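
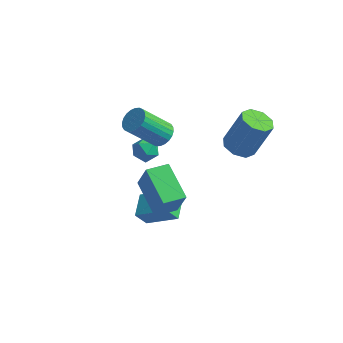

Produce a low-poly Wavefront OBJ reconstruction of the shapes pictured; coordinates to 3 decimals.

v -2.786 3.325 -3.465
v -2.278 3.055 -2.911
v -3.782 3.045 -2.689
v -3.274 2.775 -2.135
v -3.304 3.556 -2.303
v -2.688 3.729 -2.783
v -3.372 2.371 -2.817
v -2.756 2.544 -3.297
v -2.64 2.466 -2.51
v -2.598 3.198 -2.193
v -3.462 2.902 -3.407
v -3.42 3.634 -3.09
v -1.773 2.494 -0.4
v -1.158 2.573 0.057
v -2.232 1.584 1.676
v -2.847 1.506 1.22
v -1.306 2.828 0.114
v -2.38 1.839 1.733
v -1.526 3.032 0.093
v -2.599 2.043 1.712
v -1.783 3.154 -0.003
v -2.856 2.165 1.616
v -2.038 3.176 -0.159
v -3.112 2.187 1.46
v -2.254 3.094 -0.352
v -3.327 2.105 1.267
v -2.396 2.921 -0.552
v -3.47 1.932 1.067
v -2.443 2.683 -0.729
v -3.517 1.694 0.89
v -2.388 2.416 -0.856
v -3.462 1.427 0.763
v -2.24 2.161 -0.913
v -3.314 1.172 0.706
v -2.021 1.957 -0.892
v -3.094 0.968 0.727
v -1.764 1.835 -0.796
v -2.837 0.846 0.823
v -1.508 1.813 -0.64
v -2.582 0.824 0.979
v -1.293 1.895 -0.447
v -2.366 0.906 1.172
v -1.15 2.068 -0.247
v -2.224 1.079 1.372
v -1.103 2.306 -0.07
v -2.177 1.317 1.549
v 2.855 1.692 1.446
v 3.678 1.727 1.135
v 4.407 2.242 3.123
v 3.585 2.208 3.434
v 3.362 2.321 1.097
v 4.092 2.836 3.085
v 2.75 2.547 1.263
v 3.48 3.062 3.251
v 2.199 2.272 1.536
v 2.929 2.787 3.525
v 2.033 1.658 1.757
v 2.762 2.173 3.745
v 2.348 1.064 1.795
v 3.078 1.579 3.783
v 2.96 0.838 1.629
v 3.69 1.353 3.617
v 3.511 1.113 1.355
v 4.241 1.628 3.344
v -0.481 -1.68 -3.375
v -0.914 -2.046 -2.575
v -0.867 -0.437 -3.016
v -1.3 -0.803 -2.216
v 1.16 -1.457 -2.384
v 0.727 -1.823 -1.584
v 0.774 -0.214 -2.025
v 0.341 -0.58 -1.225
v -0.598 -2.319 0.556
v 0.022 -2.596 2.169
v 0.108 -1.341 0.453
v 0.727 -1.618 2.066
v 0.953 -3.522 -0.246
v 1.572 -3.799 1.367
v 1.658 -2.544 -0.349
v 2.278 -2.821 1.264
f 1 12 6
f 1 6 2
f 1 2 8
f 1 8 11
f 1 11 12
f 2 6 10
f 6 12 5
f 12 11 3
f 11 8 7
f 8 2 9
f 4 10 5
f 4 5 3
f 4 3 7
f 4 7 9
f 4 9 10
f 5 10 6
f 3 5 12
f 7 3 11
f 9 7 8
f 10 9 2
f 14 13 17
f 14 17 15
f 15 17 18
f 15 18 16
f 17 13 19
f 17 19 18
f 18 19 20
f 18 20 16
f 19 13 21
f 19 21 20
f 20 21 22
f 20 22 16
f 21 13 23
f 21 23 22
f 22 23 24
f 22 24 16
f 23 13 25
f 23 25 24
f 24 25 26
f 24 26 16
f 25 13 27
f 25 27 26
f 26 27 28
f 26 28 16
f 27 13 29
f 27 29 28
f 28 29 30
f 28 30 16
f 29 13 31
f 29 31 30
f 30 31 32
f 30 32 16
f 31 13 33
f 31 33 32
f 32 33 34
f 32 34 16
f 33 13 35
f 33 35 34
f 34 35 36
f 34 36 16
f 35 13 37
f 35 37 36
f 36 37 38
f 36 38 16
f 37 13 39
f 37 39 38
f 38 39 40
f 38 40 16
f 39 13 41
f 39 41 40
f 40 41 42
f 40 42 16
f 41 13 43
f 41 43 42
f 42 43 44
f 42 44 16
f 43 13 45
f 43 45 44
f 44 45 46
f 44 46 16
f 45 13 14
f 45 14 46
f 46 14 15
f 46 15 16
f 48 47 51
f 48 51 49
f 49 51 52
f 49 52 50
f 51 47 53
f 51 53 52
f 52 53 54
f 52 54 50
f 53 47 55
f 53 55 54
f 54 55 56
f 54 56 50
f 55 47 57
f 55 57 56
f 56 57 58
f 56 58 50
f 57 47 59
f 57 59 58
f 58 59 60
f 58 60 50
f 59 47 61
f 59 61 60
f 60 61 62
f 60 62 50
f 61 47 63
f 61 63 62
f 62 63 64
f 62 64 50
f 63 47 48
f 63 48 64
f 64 48 49
f 64 49 50
f 66 68 65
f 69 66 65
f 65 68 67
f 67 69 65
f 66 72 68
f 70 66 69
f 70 72 66
f 68 72 67
f 71 69 67
f 67 72 71
f 71 70 69
f 72 70 71
f 74 76 73
f 77 74 73
f 73 76 75
f 75 77 73
f 74 80 76
f 78 74 77
f 78 80 74
f 76 80 75
f 79 77 75
f 75 80 79
f 79 78 77
f 80 78 79



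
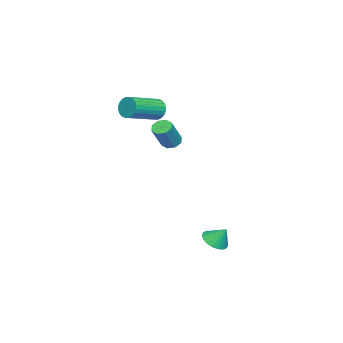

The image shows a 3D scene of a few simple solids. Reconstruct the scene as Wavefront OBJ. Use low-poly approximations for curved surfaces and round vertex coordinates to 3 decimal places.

v -1.388 -1.011 1.235
v -1.11 -1.468 0.984
v -0.134 -1.625 2.355
v -0.412 -1.169 2.605
v -0.913 -1.072 0.89
v 0.063 -1.23 2.26
v -0.994 -0.641 0.997
v -0.019 -0.799 2.368
v -1.306 -0.427 1.244
v -0.33 -0.584 2.614
v -1.666 -0.555 1.485
v -0.69 -0.712 2.856
v -1.863 -0.95 1.58
v -0.887 -1.108 2.95
v -1.781 -1.381 1.472
v -0.806 -1.539 2.843
v -1.47 -1.596 1.226
v -0.494 -1.753 2.596
v 3.148 3.185 -3.414
v 3.904 3.052 -3.358
v 3.192 3.815 -2.526
v 3.896 3.314 -3.543
v 3.758 3.552 -3.706
v 3.515 3.728 -3.818
v 3.208 3.809 -3.86
v 2.891 3.782 -3.826
v 2.618 3.652 -3.72
v 2.437 3.442 -3.561
v 2.379 3.186 -3.377
v 2.453 2.931 -3.199
v 2.648 2.719 -3.058
v 2.929 2.588 -2.979
v 3.248 2.56 -2.975
v 3.55 2.64 -3.047
v 3.782 2.814 -3.182
v -1.309 -1.814 3.478
v -0.996 -1.615 2.873
v 0.763 -2.547 3.476
v 0.449 -2.746 4.082
v -0.938 -1.4 3.037
v 0.82 -2.331 3.641
v -0.937 -1.247 3.268
v 0.822 -2.179 3.872
v -0.992 -1.181 3.532
v 0.767 -2.113 4.135
v -1.096 -1.211 3.787
v 0.663 -2.143 4.39
v -1.232 -1.333 3.995
v 0.527 -2.265 4.598
v -1.38 -1.529 4.124
v 0.379 -2.46 4.728
v -1.517 -1.767 4.156
v 0.242 -2.699 4.759
v -1.623 -2.013 4.084
v 0.136 -2.945 4.687
v -1.68 -2.229 3.919
v 0.078 -3.16 4.523
v -1.682 -2.381 3.688
v 0.077 -3.313 4.292
v -1.627 -2.447 3.425
v 0.132 -3.379 4.028
v -1.523 -2.417 3.17
v 0.236 -3.349 3.773
v -1.387 -2.295 2.962
v 0.372 -3.227 3.565
v -1.239 -2.1 2.832
v 0.52 -3.031 3.436
v -1.102 -1.861 2.801
v 0.657 -2.793 3.404
f 2 1 5
f 2 5 3
f 3 5 6
f 3 6 4
f 5 1 7
f 5 7 6
f 6 7 8
f 6 8 4
f 7 1 9
f 7 9 8
f 8 9 10
f 8 10 4
f 9 1 11
f 9 11 10
f 10 11 12
f 10 12 4
f 11 1 13
f 11 13 12
f 12 13 14
f 12 14 4
f 13 1 15
f 13 15 14
f 14 15 16
f 14 16 4
f 15 1 17
f 15 17 16
f 16 17 18
f 16 18 4
f 17 1 2
f 17 2 18
f 18 2 3
f 18 3 4
f 20 19 22
f 20 22 21
f 22 19 23
f 22 23 21
f 23 19 24
f 23 24 21
f 24 19 25
f 24 25 21
f 25 19 26
f 25 26 21
f 26 19 27
f 26 27 21
f 27 19 28
f 27 28 21
f 28 19 29
f 28 29 21
f 29 19 30
f 29 30 21
f 30 19 31
f 30 31 21
f 31 19 32
f 31 32 21
f 32 19 33
f 32 33 21
f 33 19 34
f 33 34 21
f 34 19 35
f 34 35 21
f 35 19 20
f 35 20 21
f 37 36 40
f 37 40 38
f 38 40 41
f 38 41 39
f 40 36 42
f 40 42 41
f 41 42 43
f 41 43 39
f 42 36 44
f 42 44 43
f 43 44 45
f 43 45 39
f 44 36 46
f 44 46 45
f 45 46 47
f 45 47 39
f 46 36 48
f 46 48 47
f 47 48 49
f 47 49 39
f 48 36 50
f 48 50 49
f 49 50 51
f 49 51 39
f 50 36 52
f 50 52 51
f 51 52 53
f 51 53 39
f 52 36 54
f 52 54 53
f 53 54 55
f 53 55 39
f 54 36 56
f 54 56 55
f 55 56 57
f 55 57 39
f 56 36 58
f 56 58 57
f 57 58 59
f 57 59 39
f 58 36 60
f 58 60 59
f 59 60 61
f 59 61 39
f 60 36 62
f 60 62 61
f 61 62 63
f 61 63 39
f 62 36 64
f 62 64 63
f 63 64 65
f 63 65 39
f 64 36 66
f 64 66 65
f 65 66 67
f 65 67 39
f 66 36 68
f 66 68 67
f 67 68 69
f 67 69 39
f 68 36 37
f 68 37 69
f 69 37 38
f 69 38 39



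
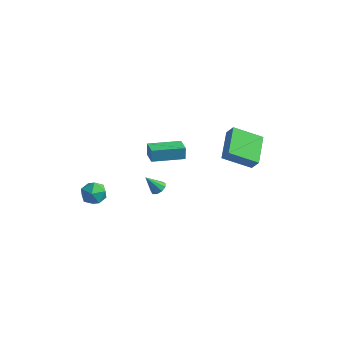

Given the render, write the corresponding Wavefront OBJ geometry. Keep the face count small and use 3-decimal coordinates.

v -3.592 -3.172 -2.62
v -3.192 -2.957 -1.887
v -3.428 -4.523 -2.313
v -3.028 -4.308 -1.58
v -3.872 -4.156 -1.671
v -3.973 -3.321 -1.861
v -2.647 -4.159 -2.339
v -2.748 -3.324 -2.529
v -2.608 -3.567 -1.714
v -3.365 -3.565 -1.301
v -3.255 -3.915 -2.899
v -4.012 -3.913 -2.486
v 1.08 -3.778 0.602
v 1.49 -4.032 0.735
v 0.52 -4.182 1.558
v 1.497 -3.719 0.871
v 1.309 -3.433 0.882
v 1.014 -3.309 0.761
v 0.75 -3.404 0.566
v 0.641 -3.675 0.388
v 0.737 -3.993 0.309
v 0.994 -4.211 0.368
v 1.291 -4.227 0.536
v -2.371 0.246 -1.112
v -2.461 0.418 -0.316
v -1.001 1.682 -1.267
v -1.091 1.853 -0.471
v -1.589 -0.473 -0.869
v -1.679 -0.302 -0.073
v -0.219 0.962 -1.024
v -0.309 1.134 -0.228
v 4.833 -0.216 1.52
v 3.449 -1.129 2.385
v 4.073 1.509 2.124
v 2.689 0.596 2.99
v 5.291 -0.256 2.21
v 3.907 -1.169 3.076
v 4.531 1.469 2.815
v 3.147 0.556 3.68
f 1 12 6
f 1 6 2
f 1 2 8
f 1 8 11
f 1 11 12
f 2 6 10
f 6 12 5
f 12 11 3
f 11 8 7
f 8 2 9
f 4 10 5
f 4 5 3
f 4 3 7
f 4 7 9
f 4 9 10
f 5 10 6
f 3 5 12
f 7 3 11
f 9 7 8
f 10 9 2
f 14 13 16
f 14 16 15
f 16 13 17
f 16 17 15
f 17 13 18
f 17 18 15
f 18 13 19
f 18 19 15
f 19 13 20
f 19 20 15
f 20 13 21
f 20 21 15
f 21 13 22
f 21 22 15
f 22 13 23
f 22 23 15
f 23 13 14
f 23 14 15
f 25 27 24
f 28 25 24
f 24 27 26
f 26 28 24
f 25 31 27
f 29 25 28
f 29 31 25
f 27 31 26
f 30 28 26
f 26 31 30
f 30 29 28
f 31 29 30
f 33 35 32
f 36 33 32
f 32 35 34
f 34 36 32
f 33 39 35
f 37 33 36
f 37 39 33
f 35 39 34
f 38 36 34
f 34 39 38
f 38 37 36
f 39 37 38



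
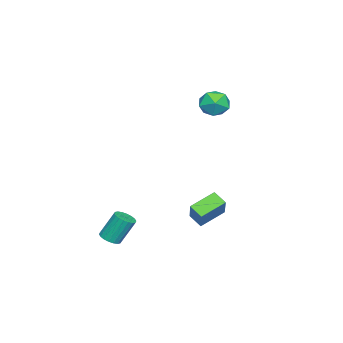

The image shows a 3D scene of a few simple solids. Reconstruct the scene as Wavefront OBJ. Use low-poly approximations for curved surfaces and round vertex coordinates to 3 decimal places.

v 3.765 -0.38 -4.213
v 4.27 0.024 -4.282
v 3.9 0.743 -2.775
v 3.395 0.34 -2.707
v 4.053 0.171 -4.405
v 3.683 0.89 -2.899
v 3.779 0.208 -4.49
v 3.409 0.927 -2.984
v 3.502 0.129 -4.521
v 3.132 0.848 -3.014
v 3.278 -0.05 -4.49
v 2.907 0.669 -2.983
v 3.15 -0.295 -4.405
v 2.779 0.424 -2.898
v 3.143 -0.557 -4.281
v 2.773 0.162 -2.775
v 3.26 -0.783 -4.145
v 2.89 -0.064 -2.638
v 3.477 -0.93 -4.021
v 3.107 -0.211 -2.515
v 3.751 -0.967 -3.936
v 3.381 -0.248 -2.43
v 4.028 -0.888 -3.906
v 3.658 -0.169 -2.399
v 4.253 -0.709 -3.937
v 3.882 0.01 -2.43
v 4.381 -0.464 -4.022
v 4.01 0.255 -2.515
v 4.387 -0.202 -4.145
v 4.017 0.517 -2.639
v -0.252 3.158 -4.553
v -0.536 2.407 -4.046
v -1.448 4.078 -3.861
v -1.732 3.326 -3.354
v 0.892 3.634 -3.206
v 0.608 2.882 -2.699
v -0.304 4.553 -2.514
v -0.588 3.802 -2.007
v -3.56 3.509 3.064
v -3.034 2.77 2.595
v -4.446 2.37 3.865
v -3.92 1.631 3.396
v -3.462 2.221 4.091
v -2.915 2.925 3.596
v -4.565 2.215 2.864
v -4.018 2.919 2.369
v -3.656 1.971 2.472
v -2.974 1.975 3.231
v -4.506 3.165 3.229
v -3.824 3.169 3.988
f 2 1 5
f 2 5 3
f 3 5 6
f 3 6 4
f 5 1 7
f 5 7 6
f 6 7 8
f 6 8 4
f 7 1 9
f 7 9 8
f 8 9 10
f 8 10 4
f 9 1 11
f 9 11 10
f 10 11 12
f 10 12 4
f 11 1 13
f 11 13 12
f 12 13 14
f 12 14 4
f 13 1 15
f 13 15 14
f 14 15 16
f 14 16 4
f 15 1 17
f 15 17 16
f 16 17 18
f 16 18 4
f 17 1 19
f 17 19 18
f 18 19 20
f 18 20 4
f 19 1 21
f 19 21 20
f 20 21 22
f 20 22 4
f 21 1 23
f 21 23 22
f 22 23 24
f 22 24 4
f 23 1 25
f 23 25 24
f 24 25 26
f 24 26 4
f 25 1 27
f 25 27 26
f 26 27 28
f 26 28 4
f 27 1 29
f 27 29 28
f 28 29 30
f 28 30 4
f 29 1 2
f 29 2 30
f 30 2 3
f 30 3 4
f 32 34 31
f 35 32 31
f 31 34 33
f 33 35 31
f 32 38 34
f 36 32 35
f 36 38 32
f 34 38 33
f 37 35 33
f 33 38 37
f 37 36 35
f 38 36 37
f 39 50 44
f 39 44 40
f 39 40 46
f 39 46 49
f 39 49 50
f 40 44 48
f 44 50 43
f 50 49 41
f 49 46 45
f 46 40 47
f 42 48 43
f 42 43 41
f 42 41 45
f 42 45 47
f 42 47 48
f 43 48 44
f 41 43 50
f 45 41 49
f 47 45 46
f 48 47 40



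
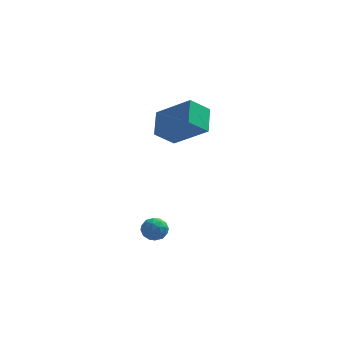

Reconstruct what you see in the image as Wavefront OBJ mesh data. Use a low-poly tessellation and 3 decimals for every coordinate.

v -2.265 -1.294 -2.833
v -1.979 -0.818 -2.534
v -1.361 -1.742 -2.986
v -1.075 -1.266 -2.687
v -1.439 -1.668 -2.365
v -1.998 -1.391 -2.27
v -1.342 -1.169 -3.25
v -1.901 -0.892 -3.155
v -1.408 -0.741 -2.792
v -1.468 -1.049 -2.244
v -1.872 -1.511 -3.276
v -1.932 -1.819 -2.728
v -2.201 -1.016 -2.67
v -1.139 -1.544 -2.85
v -1.353 -1.78 -2.661
v -1.184 -1.5 -2.485
v -2.213 -1.353 -2.515
v -2.044 -1.073 -2.339
v -1.727 -1.573 -2.24
v -1.296 -1.487 -3.181
v -1.127 -1.207 -3.005
v -2.156 -1.06 -3.035
v -1.987 -0.78 -2.859
v -1.613 -0.987 -3.28
v -1.697 -0.692 -2.645
v -1.166 -0.955 -2.736
v -1.323 -0.898 -3.067
v -1.652 -0.735 -3.011
v -1.732 -0.873 -2.324
v -1.201 -1.136 -2.414
v -1.415 -1.372 -2.225
v -1.744 -1.209 -2.169
v -1.397 -0.828 -2.476
v -2.139 -1.424 -3.106
v -1.608 -1.687 -3.196
v -1.596 -1.351 -3.351
v -1.925 -1.188 -3.295
v -2.174 -1.605 -2.784
v -1.643 -1.868 -2.875
v -1.688 -1.825 -2.509
v -2.017 -1.662 -2.453
v -1.943 -1.732 -3.044
v -0.379 0.092 3.038
v -0.427 1.273 3.751
v -1.905 0.731 1.878
v -1.953 1.911 2.591
v 0.413 0.589 2.269
v 0.365 1.769 2.982
v -1.113 1.227 1.109
v -1.161 2.408 1.822
f 1 38 17
f 38 12 41
f 17 41 6
f 38 41 17
f 1 17 13
f 17 6 18
f 13 18 2
f 17 18 13
f 1 13 22
f 13 2 23
f 22 23 8
f 13 23 22
f 1 22 34
f 22 8 37
f 34 37 11
f 22 37 34
f 1 34 38
f 34 11 42
f 38 42 12
f 34 42 38
f 2 18 29
f 18 6 32
f 29 32 10
f 18 32 29
f 6 41 19
f 41 12 40
f 19 40 5
f 41 40 19
f 12 42 39
f 42 11 35
f 39 35 3
f 42 35 39
f 11 37 36
f 37 8 24
f 36 24 7
f 37 24 36
f 8 23 28
f 23 2 25
f 28 25 9
f 23 25 28
f 4 30 16
f 30 10 31
f 16 31 5
f 30 31 16
f 4 16 14
f 16 5 15
f 14 15 3
f 16 15 14
f 4 14 21
f 14 3 20
f 21 20 7
f 14 20 21
f 4 21 26
f 21 7 27
f 26 27 9
f 21 27 26
f 4 26 30
f 26 9 33
f 30 33 10
f 26 33 30
f 5 31 19
f 31 10 32
f 19 32 6
f 31 32 19
f 3 15 39
f 15 5 40
f 39 40 12
f 15 40 39
f 7 20 36
f 20 3 35
f 36 35 11
f 20 35 36
f 9 27 28
f 27 7 24
f 28 24 8
f 27 24 28
f 10 33 29
f 33 9 25
f 29 25 2
f 33 25 29
f 44 46 43
f 47 44 43
f 43 46 45
f 45 47 43
f 44 50 46
f 48 44 47
f 48 50 44
f 46 50 45
f 49 47 45
f 45 50 49
f 49 48 47
f 50 48 49



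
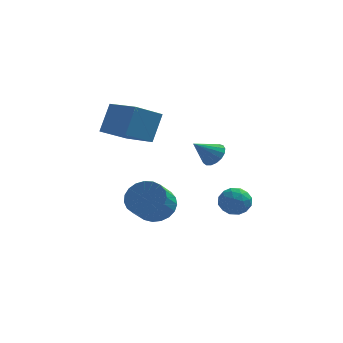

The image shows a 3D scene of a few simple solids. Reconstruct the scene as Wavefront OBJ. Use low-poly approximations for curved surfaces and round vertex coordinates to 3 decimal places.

v -1.93 0.652 -1.847
v -1.231 -0.018 -2.326
v -1.63 -1.161 -1.311
v -2.33 -0.492 -0.833
v -0.975 0.174 -2.01
v -1.375 -0.969 -0.995
v -0.885 0.448 -1.666
v -1.285 -0.695 -0.651
v -0.976 0.757 -1.353
v -1.375 -0.386 -0.338
v -1.232 1.048 -1.126
v -1.631 -0.095 -0.111
v -1.608 1.271 -1.023
v -2.007 0.128 -0.008
v -2.04 1.386 -1.063
v -2.44 0.243 -0.048
v -2.454 1.374 -1.239
v -2.853 0.231 -0.224
v -2.776 1.238 -1.52
v -3.175 0.095 -0.505
v -2.953 1 -1.857
v -3.352 -0.143 -0.842
v -2.952 0.702 -2.193
v -3.352 -0.442 -1.178
v -2.775 0.395 -2.469
v -3.175 -0.749 -1.454
v -2.452 0.132 -2.638
v -2.851 -1.011 -1.623
v -2.039 -0.04 -2.67
v -2.438 -1.184 -1.655
v -1.607 -0.093 -2.559
v -2.006 -1.237 -1.544
v 0.698 3.149 0.549
v 1.262 3.043 1.046
v -0.278 2.571 1.531
v 1.141 3.377 1.122
v 0.918 3.659 1.067
v 0.644 3.824 0.893
v 0.383 3.835 0.64
v 0.194 3.688 0.366
v 0.12 3.418 0.134
v 0.179 3.086 -0.003
v 0.356 2.769 -0.014
v 0.612 2.538 0.104
v 0.887 2.448 0.324
v 1.119 2.518 0.596
v 1.254 2.733 0.856
v -4.635 0.715 3.011
v -4.232 1.556 4.515
v -3.448 1.589 2.204
v -3.046 2.43 3.709
v -3.214 -0.79 3.471
v -2.812 0.051 4.976
v -2.028 0.084 2.665
v -1.625 0.925 4.169
v 1.717 -2.711 0.207
v 2.303 -2.62 0.803
v 1.897 -4.06 0.237
v 2.483 -3.969 0.833
v 1.676 -3.81 1.009
v 1.565 -2.977 0.991
v 2.635 -3.703 0.049
v 2.524 -2.87 0.031
v 2.871 -3.233 0.706
v 2.278 -3.299 1.299
v 1.922 -3.381 -0.259
v 1.329 -3.447 0.334
v 1.994 -2.547 0.503
v 2.206 -4.133 0.537
v 1.732 -4.04 0.641
v 2.076 -3.986 0.991
v 1.56 -2.757 0.613
v 1.904 -2.703 0.963
v 1.536 -3.403 1.084
v 2.296 -3.977 0.077
v 2.64 -3.923 0.427
v 2.124 -2.694 0.049
v 2.468 -2.64 0.399
v 2.664 -3.277 -0.044
v 2.672 -2.854 0.796
v 2.778 -3.646 0.813
v 2.868 -3.49 0.353
v 2.802 -3 0.342
v 2.324 -2.893 1.144
v 2.43 -3.685 1.162
v 1.955 -3.592 1.265
v 1.89 -3.102 1.254
v 2.657 -3.253 1.087
v 1.77 -2.995 -0.122
v 1.876 -3.787 -0.104
v 2.31 -3.578 -0.214
v 2.245 -3.088 -0.225
v 1.422 -3.034 0.227
v 1.528 -3.826 0.244
v 1.398 -3.68 0.698
v 1.332 -3.19 0.687
v 1.543 -3.427 -0.047
f 2 1 5
f 2 5 3
f 3 5 6
f 3 6 4
f 5 1 7
f 5 7 6
f 6 7 8
f 6 8 4
f 7 1 9
f 7 9 8
f 8 9 10
f 8 10 4
f 9 1 11
f 9 11 10
f 10 11 12
f 10 12 4
f 11 1 13
f 11 13 12
f 12 13 14
f 12 14 4
f 13 1 15
f 13 15 14
f 14 15 16
f 14 16 4
f 15 1 17
f 15 17 16
f 16 17 18
f 16 18 4
f 17 1 19
f 17 19 18
f 18 19 20
f 18 20 4
f 19 1 21
f 19 21 20
f 20 21 22
f 20 22 4
f 21 1 23
f 21 23 22
f 22 23 24
f 22 24 4
f 23 1 25
f 23 25 24
f 24 25 26
f 24 26 4
f 25 1 27
f 25 27 26
f 26 27 28
f 26 28 4
f 27 1 29
f 27 29 28
f 28 29 30
f 28 30 4
f 29 1 31
f 29 31 30
f 30 31 32
f 30 32 4
f 31 1 2
f 31 2 32
f 32 2 3
f 32 3 4
f 34 33 36
f 34 36 35
f 36 33 37
f 36 37 35
f 37 33 38
f 37 38 35
f 38 33 39
f 38 39 35
f 39 33 40
f 39 40 35
f 40 33 41
f 40 41 35
f 41 33 42
f 41 42 35
f 42 33 43
f 42 43 35
f 43 33 44
f 43 44 35
f 44 33 45
f 44 45 35
f 45 33 46
f 45 46 35
f 46 33 47
f 46 47 35
f 47 33 34
f 47 34 35
f 49 51 48
f 52 49 48
f 48 51 50
f 50 52 48
f 49 55 51
f 53 49 52
f 53 55 49
f 51 55 50
f 54 52 50
f 50 55 54
f 54 53 52
f 55 53 54
f 56 93 72
f 93 67 96
f 72 96 61
f 93 96 72
f 56 72 68
f 72 61 73
f 68 73 57
f 72 73 68
f 56 68 77
f 68 57 78
f 77 78 63
f 68 78 77
f 56 77 89
f 77 63 92
f 89 92 66
f 77 92 89
f 56 89 93
f 89 66 97
f 93 97 67
f 89 97 93
f 57 73 84
f 73 61 87
f 84 87 65
f 73 87 84
f 61 96 74
f 96 67 95
f 74 95 60
f 96 95 74
f 67 97 94
f 97 66 90
f 94 90 58
f 97 90 94
f 66 92 91
f 92 63 79
f 91 79 62
f 92 79 91
f 63 78 83
f 78 57 80
f 83 80 64
f 78 80 83
f 59 85 71
f 85 65 86
f 71 86 60
f 85 86 71
f 59 71 69
f 71 60 70
f 69 70 58
f 71 70 69
f 59 69 76
f 69 58 75
f 76 75 62
f 69 75 76
f 59 76 81
f 76 62 82
f 81 82 64
f 76 82 81
f 59 81 85
f 81 64 88
f 85 88 65
f 81 88 85
f 60 86 74
f 86 65 87
f 74 87 61
f 86 87 74
f 58 70 94
f 70 60 95
f 94 95 67
f 70 95 94
f 62 75 91
f 75 58 90
f 91 90 66
f 75 90 91
f 64 82 83
f 82 62 79
f 83 79 63
f 82 79 83
f 65 88 84
f 88 64 80
f 84 80 57
f 88 80 84



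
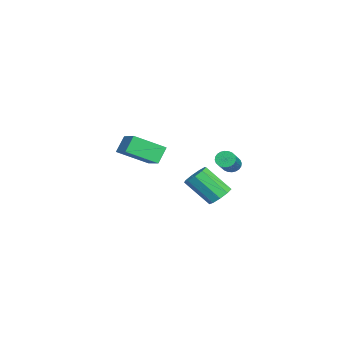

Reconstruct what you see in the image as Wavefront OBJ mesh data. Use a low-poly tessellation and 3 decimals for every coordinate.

v -0.689 2.897 -2.074
v 0.016 2.542 -2.256
v -0.307 1.148 -0.788
v -1.011 1.503 -0.606
v 0.095 2.931 -1.87
v -0.228 1.537 -0.402
v -0.194 3.304 -1.579
v -0.516 1.91 -0.111
v -0.713 3.487 -1.52
v -1.036 2.093 -0.051
v -1.221 3.394 -1.72
v -1.544 2 -0.252
v -1.48 3.068 -2.086
v -1.803 1.674 -0.618
v -1.369 2.662 -2.446
v -1.692 1.269 -0.978
v -0.939 2.366 -2.633
v -1.262 0.973 -1.164
v -0.392 2.319 -2.558
v -0.715 0.925 -1.089
v 2.498 3.584 1.759
v 2.775 3.431 1.309
v 4.238 3.183 2.291
v 3.962 3.336 2.741
v 2.81 3.643 1.309
v 4.273 3.394 2.292
v 2.798 3.846 1.379
v 4.261 3.597 2.361
v 2.74 4.009 1.506
v 4.204 3.76 2.488
v 2.646 4.107 1.671
v 4.109 3.858 2.654
v 2.529 4.126 1.85
v 3.992 3.877 2.833
v 2.407 4.062 2.015
v 3.87 3.814 2.998
v 2.299 3.926 2.141
v 3.763 3.677 3.124
v 2.222 3.737 2.209
v 3.685 3.489 3.191
v 2.187 3.526 2.208
v 3.65 3.277 3.191
v 2.199 3.323 2.139
v 3.662 3.074 3.121
v 2.256 3.16 2.012
v 3.72 2.911 2.994
v 2.351 3.062 1.846
v 3.814 2.813 2.829
v 2.468 3.043 1.667
v 3.931 2.794 2.65
v 2.59 3.106 1.502
v 4.053 2.858 2.485
v 2.697 3.243 1.376
v 4.161 2.994 2.359
v -4.753 -0.899 -0.201
v -4.348 -2.681 0.813
v -3.352 -0.23 0.415
v -2.947 -2.012 1.428
v -4.133 -1.308 -1.168
v -3.728 -3.09 -0.155
v -2.732 -0.639 -0.553
v -2.327 -2.421 0.461
f 2 1 5
f 2 5 3
f 3 5 6
f 3 6 4
f 5 1 7
f 5 7 6
f 6 7 8
f 6 8 4
f 7 1 9
f 7 9 8
f 8 9 10
f 8 10 4
f 9 1 11
f 9 11 10
f 10 11 12
f 10 12 4
f 11 1 13
f 11 13 12
f 12 13 14
f 12 14 4
f 13 1 15
f 13 15 14
f 14 15 16
f 14 16 4
f 15 1 17
f 15 17 16
f 16 17 18
f 16 18 4
f 17 1 19
f 17 19 18
f 18 19 20
f 18 20 4
f 19 1 2
f 19 2 20
f 20 2 3
f 20 3 4
f 22 21 25
f 22 25 23
f 23 25 26
f 23 26 24
f 25 21 27
f 25 27 26
f 26 27 28
f 26 28 24
f 27 21 29
f 27 29 28
f 28 29 30
f 28 30 24
f 29 21 31
f 29 31 30
f 30 31 32
f 30 32 24
f 31 21 33
f 31 33 32
f 32 33 34
f 32 34 24
f 33 21 35
f 33 35 34
f 34 35 36
f 34 36 24
f 35 21 37
f 35 37 36
f 36 37 38
f 36 38 24
f 37 21 39
f 37 39 38
f 38 39 40
f 38 40 24
f 39 21 41
f 39 41 40
f 40 41 42
f 40 42 24
f 41 21 43
f 41 43 42
f 42 43 44
f 42 44 24
f 43 21 45
f 43 45 44
f 44 45 46
f 44 46 24
f 45 21 47
f 45 47 46
f 46 47 48
f 46 48 24
f 47 21 49
f 47 49 48
f 48 49 50
f 48 50 24
f 49 21 51
f 49 51 50
f 50 51 52
f 50 52 24
f 51 21 53
f 51 53 52
f 52 53 54
f 52 54 24
f 53 21 22
f 53 22 54
f 54 22 23
f 54 23 24
f 56 58 55
f 59 56 55
f 55 58 57
f 57 59 55
f 56 62 58
f 60 56 59
f 60 62 56
f 58 62 57
f 61 59 57
f 57 62 61
f 61 60 59
f 62 60 61



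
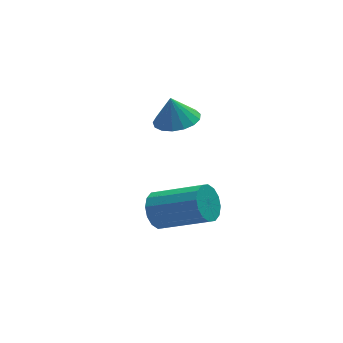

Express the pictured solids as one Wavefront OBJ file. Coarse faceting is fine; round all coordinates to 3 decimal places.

v -0.868 0.489 -1.516
v -0.068 0.773 -1.47
v -1.012 0.731 -0.484
v -0.282 1.102 -1.577
v -0.63 1.291 -1.67
v -1.033 1.296 -1.728
v -1.398 1.116 -1.737
v -1.641 0.793 -1.696
v -1.707 0.4 -1.613
v -1.581 0.027 -1.508
v -1.292 -0.239 -1.405
v -0.905 -0.339 -1.328
v -0.51 -0.249 -1.293
v -0.196 0.01 -1.31
v -0.037 0.379 -1.374
v -2.695 -2.667 -3.112
v -2.199 -2.496 -3.634
v -0.81 -3.583 -2.671
v -1.305 -3.753 -2.148
v -2.165 -2.22 -3.372
v -0.776 -3.306 -2.408
v -2.273 -2.063 -3.039
v -0.884 -3.15 -2.075
v -2.494 -2.068 -2.726
v -1.104 -3.154 -1.763
v -2.769 -2.233 -2.517
v -1.379 -3.32 -1.553
v -3.024 -2.515 -2.467
v -1.634 -3.601 -1.503
v -3.19 -2.837 -2.589
v -1.801 -3.924 -1.626
v -3.224 -3.114 -2.852
v -1.835 -4.2 -1.888
v -3.116 -3.27 -3.185
v -1.727 -4.357 -2.221
v -2.896 -3.266 -3.497
v -1.506 -4.352 -2.534
v -2.621 -3.1 -3.707
v -1.231 -4.187 -2.743
v -2.366 -2.819 -3.757
v -0.976 -3.905 -2.793
f 2 1 4
f 2 4 3
f 4 1 5
f 4 5 3
f 5 1 6
f 5 6 3
f 6 1 7
f 6 7 3
f 7 1 8
f 7 8 3
f 8 1 9
f 8 9 3
f 9 1 10
f 9 10 3
f 10 1 11
f 10 11 3
f 11 1 12
f 11 12 3
f 12 1 13
f 12 13 3
f 13 1 14
f 13 14 3
f 14 1 15
f 14 15 3
f 15 1 2
f 15 2 3
f 17 16 20
f 17 20 18
f 18 20 21
f 18 21 19
f 20 16 22
f 20 22 21
f 21 22 23
f 21 23 19
f 22 16 24
f 22 24 23
f 23 24 25
f 23 25 19
f 24 16 26
f 24 26 25
f 25 26 27
f 25 27 19
f 26 16 28
f 26 28 27
f 27 28 29
f 27 29 19
f 28 16 30
f 28 30 29
f 29 30 31
f 29 31 19
f 30 16 32
f 30 32 31
f 31 32 33
f 31 33 19
f 32 16 34
f 32 34 33
f 33 34 35
f 33 35 19
f 34 16 36
f 34 36 35
f 35 36 37
f 35 37 19
f 36 16 38
f 36 38 37
f 37 38 39
f 37 39 19
f 38 16 40
f 38 40 39
f 39 40 41
f 39 41 19
f 40 16 17
f 40 17 41
f 41 17 18
f 41 18 19



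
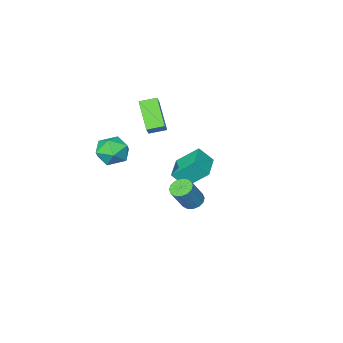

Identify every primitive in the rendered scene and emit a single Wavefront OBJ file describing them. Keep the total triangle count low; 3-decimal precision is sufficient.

v -3.467 -3.285 -3.524
v -4.325 -2.289 -2.324
v -2.265 -2.065 -3.678
v -3.123 -1.068 -2.478
v -2.817 -3.812 -2.622
v -3.675 -2.815 -1.422
v -1.615 -2.591 -2.776
v -2.473 -1.595 -1.576
v 1.499 3.85 -0.237
v 2.001 4.075 -0.584
v 2.883 4.254 0.811
v 2.381 4.03 1.157
v 1.821 4.348 -0.505
v 2.703 4.527 0.89
v 1.554 4.488 -0.354
v 2.436 4.667 1.041
v 1.273 4.456 -0.172
v 2.155 4.635 1.223
v 1.052 4.263 -0.008
v 1.934 4.442 1.387
v 0.951 3.959 0.095
v 1.833 4.138 1.49
v 0.997 3.626 0.109
v 1.879 3.805 1.504
v 1.177 3.353 0.03
v 2.059 3.532 1.425
v 1.444 3.213 -0.121
v 2.326 3.392 1.274
v 1.725 3.245 -0.303
v 2.607 3.424 1.092
v 1.946 3.438 -0.467
v 2.828 3.617 0.928
v 2.047 3.742 -0.57
v 2.929 3.921 0.825
v 4.259 -0.004 1.448
v 4.644 -0.459 2.314
v 2.676 -0.321 1.986
v 3.061 -0.776 2.852
v 3.156 0.262 2.717
v 4.135 0.458 2.384
v 3.185 -1.238 1.916
v 4.164 -1.042 1.583
v 3.981 -1.222 2.603
v 3.963 -0.294 3.098
v 3.357 -0.486 1.202
v 3.339 0.442 1.697
v 0.4 -1.819 1.672
v -0.149 -3.365 2.982
v -0.461 -1.308 1.914
v -1.01 -2.854 3.224
v 0.79 -1.446 2.276
v 0.241 -2.992 3.586
v -0.071 -0.935 2.518
v -0.62 -2.481 3.828
f 2 4 1
f 5 2 1
f 1 4 3
f 3 5 1
f 2 8 4
f 6 2 5
f 6 8 2
f 4 8 3
f 7 5 3
f 3 8 7
f 7 6 5
f 8 6 7
f 10 9 13
f 10 13 11
f 11 13 14
f 11 14 12
f 13 9 15
f 13 15 14
f 14 15 16
f 14 16 12
f 15 9 17
f 15 17 16
f 16 17 18
f 16 18 12
f 17 9 19
f 17 19 18
f 18 19 20
f 18 20 12
f 19 9 21
f 19 21 20
f 20 21 22
f 20 22 12
f 21 9 23
f 21 23 22
f 22 23 24
f 22 24 12
f 23 9 25
f 23 25 24
f 24 25 26
f 24 26 12
f 25 9 27
f 25 27 26
f 26 27 28
f 26 28 12
f 27 9 29
f 27 29 28
f 28 29 30
f 28 30 12
f 29 9 31
f 29 31 30
f 30 31 32
f 30 32 12
f 31 9 33
f 31 33 32
f 32 33 34
f 32 34 12
f 33 9 10
f 33 10 34
f 34 10 11
f 34 11 12
f 35 46 40
f 35 40 36
f 35 36 42
f 35 42 45
f 35 45 46
f 36 40 44
f 40 46 39
f 46 45 37
f 45 42 41
f 42 36 43
f 38 44 39
f 38 39 37
f 38 37 41
f 38 41 43
f 38 43 44
f 39 44 40
f 37 39 46
f 41 37 45
f 43 41 42
f 44 43 36
f 48 50 47
f 51 48 47
f 47 50 49
f 49 51 47
f 48 54 50
f 52 48 51
f 52 54 48
f 50 54 49
f 53 51 49
f 49 54 53
f 53 52 51
f 54 52 53



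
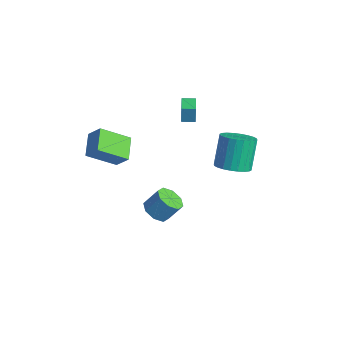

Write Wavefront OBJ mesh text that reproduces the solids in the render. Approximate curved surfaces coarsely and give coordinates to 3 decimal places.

v -3.88 3.48 0.974
v -3.955 3.56 2.078
v -3.392 4.164 0.957
v -3.467 4.244 2.061
v -2.833 2.736 1.099
v -2.908 2.816 2.203
v -2.345 3.42 1.082
v -2.42 3.5 2.186
v -0.632 -0.582 -3.89
v 0.253 -0.679 -4.162
v 0.676 0.045 -3.041
v -0.208 0.142 -2.77
v -0.051 -0.092 -4.426
v 0.372 0.632 -3.306
v -0.694 0.208 -4.377
v -0.271 0.932 -3.256
v -1.301 0.045 -4.043
v -0.878 0.769 -2.922
v -1.516 -0.485 -3.619
v -1.093 0.239 -2.498
v -1.212 -1.072 -3.354
v -0.789 -0.348 -2.234
v -0.569 -1.372 -3.404
v -0.146 -0.648 -2.283
v 0.038 -1.209 -3.738
v 0.461 -0.485 -2.617
v 3.709 1.609 2.367
v 4.71 1.663 2.709
v 4.053 2.525 4.496
v 3.051 2.471 4.153
v 4.671 2.028 2.518
v 4.013 2.89 4.305
v 4.484 2.329 2.305
v 3.827 3.191 4.092
v 4.18 2.521 2.1
v 3.522 3.382 3.887
v 3.804 2.573 1.937
v 3.146 3.435 3.723
v 3.413 2.479 1.838
v 2.756 3.341 3.625
v 3.068 2.253 1.82
v 2.41 3.114 3.607
v 2.82 1.928 1.886
v 2.162 2.79 3.673
v 2.707 1.555 2.024
v 2.05 2.417 3.811
v 2.747 1.19 2.215
v 2.089 2.052 4.002
v 2.933 0.889 2.428
v 2.276 1.751 4.215
v 3.238 0.698 2.633
v 2.58 1.559 4.42
v 3.614 0.645 2.797
v 2.956 1.507 4.583
v 4.004 0.739 2.895
v 3.347 1.601 4.682
v 4.35 0.966 2.913
v 3.692 1.827 4.7
v 4.598 1.29 2.847
v 3.94 2.152 4.634
v -4.162 -0.757 -0.114
v -4.859 -2.407 1.094
v -3.393 -0.416 0.797
v -4.09 -2.065 2.005
v -2.99 -1.715 -0.745
v -3.687 -3.364 0.463
v -2.221 -1.373 0.166
v -2.918 -3.023 1.374
f 2 4 1
f 5 2 1
f 1 4 3
f 3 5 1
f 2 8 4
f 6 2 5
f 6 8 2
f 4 8 3
f 7 5 3
f 3 8 7
f 7 6 5
f 8 6 7
f 10 9 13
f 10 13 11
f 11 13 14
f 11 14 12
f 13 9 15
f 13 15 14
f 14 15 16
f 14 16 12
f 15 9 17
f 15 17 16
f 16 17 18
f 16 18 12
f 17 9 19
f 17 19 18
f 18 19 20
f 18 20 12
f 19 9 21
f 19 21 20
f 20 21 22
f 20 22 12
f 21 9 23
f 21 23 22
f 22 23 24
f 22 24 12
f 23 9 25
f 23 25 24
f 24 25 26
f 24 26 12
f 25 9 10
f 25 10 26
f 26 10 11
f 26 11 12
f 28 27 31
f 28 31 29
f 29 31 32
f 29 32 30
f 31 27 33
f 31 33 32
f 32 33 34
f 32 34 30
f 33 27 35
f 33 35 34
f 34 35 36
f 34 36 30
f 35 27 37
f 35 37 36
f 36 37 38
f 36 38 30
f 37 27 39
f 37 39 38
f 38 39 40
f 38 40 30
f 39 27 41
f 39 41 40
f 40 41 42
f 40 42 30
f 41 27 43
f 41 43 42
f 42 43 44
f 42 44 30
f 43 27 45
f 43 45 44
f 44 45 46
f 44 46 30
f 45 27 47
f 45 47 46
f 46 47 48
f 46 48 30
f 47 27 49
f 47 49 48
f 48 49 50
f 48 50 30
f 49 27 51
f 49 51 50
f 50 51 52
f 50 52 30
f 51 27 53
f 51 53 52
f 52 53 54
f 52 54 30
f 53 27 55
f 53 55 54
f 54 55 56
f 54 56 30
f 55 27 57
f 55 57 56
f 56 57 58
f 56 58 30
f 57 27 59
f 57 59 58
f 58 59 60
f 58 60 30
f 59 27 28
f 59 28 60
f 60 28 29
f 60 29 30
f 62 64 61
f 65 62 61
f 61 64 63
f 63 65 61
f 62 68 64
f 66 62 65
f 66 68 62
f 64 68 63
f 67 65 63
f 63 68 67
f 67 66 65
f 68 66 67



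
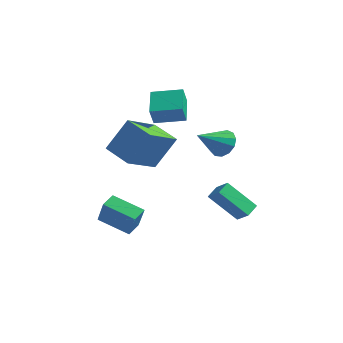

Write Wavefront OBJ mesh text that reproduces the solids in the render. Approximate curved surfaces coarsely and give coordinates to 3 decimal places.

v -2.359 -2.268 -2.77
v -3.804 -2.833 -2.074
v -2.5 -1.515 -2.452
v -3.945 -2.079 -1.756
v -1.595 -2.661 -1.504
v -3.04 -3.225 -0.808
v -1.736 -1.907 -1.186
v -3.181 -2.472 -0.49
v 1.009 0.271 3.026
v 1.691 0.379 3.429
v 0.771 -1.171 3.814
v 1.365 0.568 3.677
v 0.926 0.663 3.718
v 0.513 0.633 3.539
v 0.258 0.488 3.197
v 0.241 0.274 2.801
v 0.468 0.059 2.476
v 0.866 -0.089 2.325
v 1.31 -0.123 2.397
v 1.658 -0.031 2.669
v 1.8 0.156 3.054
v -2.212 -2.477 1.748
v -3.705 -2.365 2.285
v -2.345 -0.569 0.983
v -3.838 -0.457 1.519
v -1.542 -1.743 3.461
v -3.035 -1.631 3.997
v -1.675 0.165 2.695
v -3.168 0.277 3.232
v 0.195 0.203 -0.439
v 0.935 0.109 0.047
v 0.06 0.943 -0.089
v 0.8 0.849 0.397
v 1.22 1.051 -1.837
v 1.96 0.957 -1.351
v 1.085 1.791 -1.487
v 1.825 1.697 -1.001
v -5.066 2.27 3.738
v -4.84 1.75 4.633
v -3.833 3.183 3.957
v -3.607 2.663 4.853
v -4.153 1.237 2.907
v -3.927 0.717 3.803
v -2.92 2.15 3.127
v -2.694 1.63 4.022
f 2 4 1
f 5 2 1
f 1 4 3
f 3 5 1
f 2 8 4
f 6 2 5
f 6 8 2
f 4 8 3
f 7 5 3
f 3 8 7
f 7 6 5
f 8 6 7
f 10 9 12
f 10 12 11
f 12 9 13
f 12 13 11
f 13 9 14
f 13 14 11
f 14 9 15
f 14 15 11
f 15 9 16
f 15 16 11
f 16 9 17
f 16 17 11
f 17 9 18
f 17 18 11
f 18 9 19
f 18 19 11
f 19 9 20
f 19 20 11
f 20 9 21
f 20 21 11
f 21 9 10
f 21 10 11
f 23 25 22
f 26 23 22
f 22 25 24
f 24 26 22
f 23 29 25
f 27 23 26
f 27 29 23
f 25 29 24
f 28 26 24
f 24 29 28
f 28 27 26
f 29 27 28
f 31 33 30
f 34 31 30
f 30 33 32
f 32 34 30
f 31 37 33
f 35 31 34
f 35 37 31
f 33 37 32
f 36 34 32
f 32 37 36
f 36 35 34
f 37 35 36
f 39 41 38
f 42 39 38
f 38 41 40
f 40 42 38
f 39 45 41
f 43 39 42
f 43 45 39
f 41 45 40
f 44 42 40
f 40 45 44
f 44 43 42
f 45 43 44



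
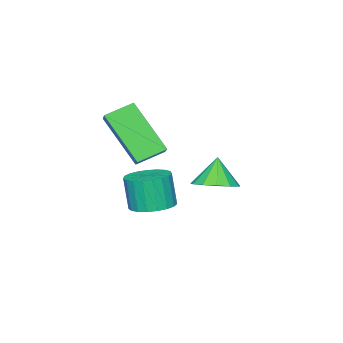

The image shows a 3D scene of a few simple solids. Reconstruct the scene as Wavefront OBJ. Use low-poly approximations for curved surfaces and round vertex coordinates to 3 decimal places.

v 2.916 -3.474 -4.457
v 3.388 -2.878 -4.283
v 3.296 -3.169 -3.03
v 2.824 -3.766 -3.203
v 3.096 -2.738 -4.272
v 3.004 -3.029 -3.019
v 2.773 -2.725 -4.293
v 2.68 -3.016 -3.04
v 2.474 -2.842 -4.342
v 2.382 -3.133 -3.089
v 2.252 -3.068 -4.411
v 2.159 -3.359 -3.158
v 2.145 -3.365 -4.488
v 2.052 -3.656 -3.235
v 2.171 -3.68 -4.559
v 2.078 -3.971 -3.306
v 2.326 -3.96 -4.613
v 2.233 -4.251 -3.36
v 2.583 -4.156 -4.639
v 2.491 -4.447 -3.386
v 2.898 -4.234 -4.634
v 2.805 -4.525 -3.381
v 3.216 -4.181 -4.599
v 3.123 -4.472 -3.345
v 3.482 -4.005 -4.538
v 3.389 -4.296 -3.285
v 3.65 -3.738 -4.464
v 3.558 -4.029 -3.21
v 3.692 -3.426 -4.388
v 3.599 -3.717 -3.135
v 3.599 -3.121 -4.324
v 3.507 -3.412 -3.071
v 3.599 -0.445 -2.223
v 4.294 -0.385 -1.923
v 3.201 -0.675 -1.257
v 4.12 0.005 -1.902
v 3.78 0.253 -1.983
v 3.382 0.279 -2.14
v 3.053 0.075 -2.324
v 2.898 -0.294 -2.475
v 2.965 -0.711 -2.547
v 3.233 -1.044 -2.516
v 3.617 -1.186 -2.392
v 3.996 -1.093 -2.214
v 4.248 -0.795 -2.039
v 3.682 -3.526 -2.301
v 3.618 -4.913 -0.713
v 2.844 -3.033 -1.905
v 2.78 -4.42 -0.316
v 4.26 -2.96 -1.784
v 4.196 -4.347 -0.195
v 3.422 -2.467 -1.387
v 3.358 -3.854 0.201
f 2 1 5
f 2 5 3
f 3 5 6
f 3 6 4
f 5 1 7
f 5 7 6
f 6 7 8
f 6 8 4
f 7 1 9
f 7 9 8
f 8 9 10
f 8 10 4
f 9 1 11
f 9 11 10
f 10 11 12
f 10 12 4
f 11 1 13
f 11 13 12
f 12 13 14
f 12 14 4
f 13 1 15
f 13 15 14
f 14 15 16
f 14 16 4
f 15 1 17
f 15 17 16
f 16 17 18
f 16 18 4
f 17 1 19
f 17 19 18
f 18 19 20
f 18 20 4
f 19 1 21
f 19 21 20
f 20 21 22
f 20 22 4
f 21 1 23
f 21 23 22
f 22 23 24
f 22 24 4
f 23 1 25
f 23 25 24
f 24 25 26
f 24 26 4
f 25 1 27
f 25 27 26
f 26 27 28
f 26 28 4
f 27 1 29
f 27 29 28
f 28 29 30
f 28 30 4
f 29 1 31
f 29 31 30
f 30 31 32
f 30 32 4
f 31 1 2
f 31 2 32
f 32 2 3
f 32 3 4
f 34 33 36
f 34 36 35
f 36 33 37
f 36 37 35
f 37 33 38
f 37 38 35
f 38 33 39
f 38 39 35
f 39 33 40
f 39 40 35
f 40 33 41
f 40 41 35
f 41 33 42
f 41 42 35
f 42 33 43
f 42 43 35
f 43 33 44
f 43 44 35
f 44 33 45
f 44 45 35
f 45 33 34
f 45 34 35
f 47 49 46
f 50 47 46
f 46 49 48
f 48 50 46
f 47 53 49
f 51 47 50
f 51 53 47
f 49 53 48
f 52 50 48
f 48 53 52
f 52 51 50
f 53 51 52



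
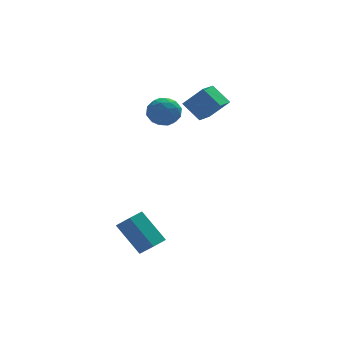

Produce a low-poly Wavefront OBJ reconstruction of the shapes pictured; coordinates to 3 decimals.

v -3.513 -3.586 -4.072
v -4.504 -2.451 -2.483
v -2.764 -3.04 -3.994
v -3.755 -1.905 -2.405
v -2.965 -4.475 -3.095
v -3.956 -3.34 -1.506
v -2.216 -3.929 -3.017
v -3.207 -2.794 -1.428
v 0.955 1.879 2.61
v 0.203 2.713 3.559
v 1.79 2.995 2.291
v 1.038 3.829 3.239
v 1.982 1.451 3.801
v 1.23 2.285 4.749
v 2.817 2.567 3.481
v 2.065 3.401 4.43
v -1.77 2.449 3.494
v -1.095 2.418 4.258
v -0.905 1.302 2.682
v -0.23 1.271 3.446
v -1.175 0.913 3.585
v -1.71 1.622 4.087
v -0.29 2.098 2.853
v -0.825 2.807 3.355
v -0.181 2.201 3.862
v -0.728 1.468 4.314
v -1.272 2.252 2.626
v -1.819 1.519 3.078
v -1.509 2.534 3.947
v -0.491 1.186 2.993
v -1.047 0.976 3.075
v -0.65 0.957 3.524
v -1.87 2.066 3.846
v -1.473 2.048 4.296
v -1.52 1.163 3.9
v -0.527 1.672 2.644
v -0.13 1.654 3.094
v -1.35 2.763 3.416
v -0.953 2.744 3.865
v -0.48 2.557 3.04
v -0.575 2.388 4.164
v -0.066 1.714 3.687
v -0.101 2.2 3.338
v -0.416 2.617 3.633
v -0.896 1.957 4.429
v -0.387 1.283 3.952
v -0.943 1.073 4.034
v -1.257 1.49 4.329
v -0.358 1.83 4.197
v -1.613 2.437 2.988
v -1.104 1.763 2.511
v -0.743 2.23 2.611
v -1.057 2.647 2.906
v -1.934 2.006 3.253
v -1.425 1.332 2.776
v -1.584 1.103 3.307
v -1.899 1.52 3.602
v -1.642 1.89 2.743
f 2 4 1
f 5 2 1
f 1 4 3
f 3 5 1
f 2 8 4
f 6 2 5
f 6 8 2
f 4 8 3
f 7 5 3
f 3 8 7
f 7 6 5
f 8 6 7
f 10 12 9
f 13 10 9
f 9 12 11
f 11 13 9
f 10 16 12
f 14 10 13
f 14 16 10
f 12 16 11
f 15 13 11
f 11 16 15
f 15 14 13
f 16 14 15
f 17 54 33
f 54 28 57
f 33 57 22
f 54 57 33
f 17 33 29
f 33 22 34
f 29 34 18
f 33 34 29
f 17 29 38
f 29 18 39
f 38 39 24
f 29 39 38
f 17 38 50
f 38 24 53
f 50 53 27
f 38 53 50
f 17 50 54
f 50 27 58
f 54 58 28
f 50 58 54
f 18 34 45
f 34 22 48
f 45 48 26
f 34 48 45
f 22 57 35
f 57 28 56
f 35 56 21
f 57 56 35
f 28 58 55
f 58 27 51
f 55 51 19
f 58 51 55
f 27 53 52
f 53 24 40
f 52 40 23
f 53 40 52
f 24 39 44
f 39 18 41
f 44 41 25
f 39 41 44
f 20 46 32
f 46 26 47
f 32 47 21
f 46 47 32
f 20 32 30
f 32 21 31
f 30 31 19
f 32 31 30
f 20 30 37
f 30 19 36
f 37 36 23
f 30 36 37
f 20 37 42
f 37 23 43
f 42 43 25
f 37 43 42
f 20 42 46
f 42 25 49
f 46 49 26
f 42 49 46
f 21 47 35
f 47 26 48
f 35 48 22
f 47 48 35
f 19 31 55
f 31 21 56
f 55 56 28
f 31 56 55
f 23 36 52
f 36 19 51
f 52 51 27
f 36 51 52
f 25 43 44
f 43 23 40
f 44 40 24
f 43 40 44
f 26 49 45
f 49 25 41
f 45 41 18
f 49 41 45



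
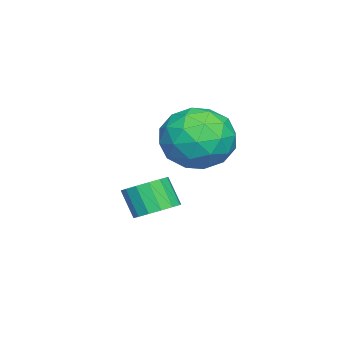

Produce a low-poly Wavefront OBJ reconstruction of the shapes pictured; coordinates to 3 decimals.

v 3.103 1.77 -0.233
v 4.127 2.067 0.055
v 3.773 0.553 -1.355
v 4.797 0.85 -1.067
v 4.15 0.326 -0.343
v 3.735 1.078 0.351
v 4.165 1.542 -1.651
v 3.75 2.294 -0.957
v 4.783 1.926 -0.821
v 4.773 1.175 -0.012
v 3.127 1.445 -1.288
v 3.117 0.694 -0.479
v 3.556 2.025 0.01
v 4.344 0.595 -1.31
v 3.963 0.286 -0.884
v 4.565 0.461 -0.715
v 3.326 1.444 0.184
v 3.928 1.619 0.353
v 3.941 0.595 0.119
v 3.972 1.001 -1.653
v 4.574 1.176 -1.484
v 3.335 2.159 -0.585
v 3.937 2.334 -0.416
v 3.959 2.025 -1.419
v 4.543 2.118 -0.336
v 4.937 1.402 -0.996
v 4.565 1.808 -1.339
v 4.322 2.251 -0.931
v 4.538 1.676 0.139
v 4.932 0.96 -0.521
v 4.551 0.652 -0.095
v 4.308 1.095 0.313
v 4.923 1.593 -0.376
v 2.968 1.66 -0.779
v 3.362 0.944 -1.439
v 3.592 1.525 -1.613
v 3.349 1.968 -1.205
v 2.963 1.218 -0.304
v 3.357 0.502 -0.964
v 3.578 0.369 -0.369
v 3.335 0.812 0.039
v 2.977 1.027 -0.924
v 3.483 0.036 -3.732
v 4.092 -0.288 -3.714
v 3.826 -0.74 -2.85
v 3.217 -0.416 -2.868
v 4.145 0.018 -3.537
v 3.879 -0.434 -2.674
v 4.02 0.329 -3.413
v 3.754 -0.123 -2.55
v 3.752 0.561 -3.374
v 3.486 0.109 -2.511
v 3.411 0.653 -3.431
v 3.146 0.201 -2.568
v 3.09 0.579 -3.568
v 2.824 0.127 -2.705
v 2.874 0.36 -3.75
v 2.608 -0.092 -2.886
v 2.821 0.054 -3.926
v 2.555 -0.398 -3.063
v 2.946 -0.257 -4.05
v 2.68 -0.709 -3.187
v 3.214 -0.489 -4.089
v 2.948 -0.941 -3.226
v 3.554 -0.581 -4.032
v 3.289 -1.033 -3.169
v 3.876 -0.507 -3.895
v 3.61 -0.959 -3.032
f 1 38 17
f 38 12 41
f 17 41 6
f 38 41 17
f 1 17 13
f 17 6 18
f 13 18 2
f 17 18 13
f 1 13 22
f 13 2 23
f 22 23 8
f 13 23 22
f 1 22 34
f 22 8 37
f 34 37 11
f 22 37 34
f 1 34 38
f 34 11 42
f 38 42 12
f 34 42 38
f 2 18 29
f 18 6 32
f 29 32 10
f 18 32 29
f 6 41 19
f 41 12 40
f 19 40 5
f 41 40 19
f 12 42 39
f 42 11 35
f 39 35 3
f 42 35 39
f 11 37 36
f 37 8 24
f 36 24 7
f 37 24 36
f 8 23 28
f 23 2 25
f 28 25 9
f 23 25 28
f 4 30 16
f 30 10 31
f 16 31 5
f 30 31 16
f 4 16 14
f 16 5 15
f 14 15 3
f 16 15 14
f 4 14 21
f 14 3 20
f 21 20 7
f 14 20 21
f 4 21 26
f 21 7 27
f 26 27 9
f 21 27 26
f 4 26 30
f 26 9 33
f 30 33 10
f 26 33 30
f 5 31 19
f 31 10 32
f 19 32 6
f 31 32 19
f 3 15 39
f 15 5 40
f 39 40 12
f 15 40 39
f 7 20 36
f 20 3 35
f 36 35 11
f 20 35 36
f 9 27 28
f 27 7 24
f 28 24 8
f 27 24 28
f 10 33 29
f 33 9 25
f 29 25 2
f 33 25 29
f 44 43 47
f 44 47 45
f 45 47 48
f 45 48 46
f 47 43 49
f 47 49 48
f 48 49 50
f 48 50 46
f 49 43 51
f 49 51 50
f 50 51 52
f 50 52 46
f 51 43 53
f 51 53 52
f 52 53 54
f 52 54 46
f 53 43 55
f 53 55 54
f 54 55 56
f 54 56 46
f 55 43 57
f 55 57 56
f 56 57 58
f 56 58 46
f 57 43 59
f 57 59 58
f 58 59 60
f 58 60 46
f 59 43 61
f 59 61 60
f 60 61 62
f 60 62 46
f 61 43 63
f 61 63 62
f 62 63 64
f 62 64 46
f 63 43 65
f 63 65 64
f 64 65 66
f 64 66 46
f 65 43 67
f 65 67 66
f 66 67 68
f 66 68 46
f 67 43 44
f 67 44 68
f 68 44 45
f 68 45 46



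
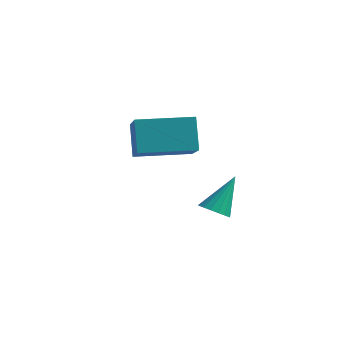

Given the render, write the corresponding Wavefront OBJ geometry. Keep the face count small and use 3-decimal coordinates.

v 1.807 -2.214 -0.549
v 1.382 -1.809 0.566
v 3.104 -0.952 -0.512
v 2.679 -0.547 0.603
v 3.101 -3.573 0.437
v 2.676 -3.168 1.552
v 4.398 -2.311 0.474
v 3.973 -1.906 1.589
v 3.423 -0.252 -3.17
v 3.842 0.012 -3.41
v 3.577 0.632 -1.93
v 3.63 0.151 -3.482
v 3.371 0.197 -3.483
v 3.123 0.14 -3.412
v 2.945 -0.006 -3.286
v 2.876 -0.209 -3.133
v 2.933 -0.421 -2.988
v 3.101 -0.595 -2.885
v 3.344 -0.69 -2.847
v 3.605 -0.685 -2.883
v 3.824 -0.581 -2.985
v 3.951 -0.401 -3.129
v 3.958 -0.187 -3.282
f 2 4 1
f 5 2 1
f 1 4 3
f 3 5 1
f 2 8 4
f 6 2 5
f 6 8 2
f 4 8 3
f 7 5 3
f 3 8 7
f 7 6 5
f 8 6 7
f 10 9 12
f 10 12 11
f 12 9 13
f 12 13 11
f 13 9 14
f 13 14 11
f 14 9 15
f 14 15 11
f 15 9 16
f 15 16 11
f 16 9 17
f 16 17 11
f 17 9 18
f 17 18 11
f 18 9 19
f 18 19 11
f 19 9 20
f 19 20 11
f 20 9 21
f 20 21 11
f 21 9 22
f 21 22 11
f 22 9 23
f 22 23 11
f 23 9 10
f 23 10 11



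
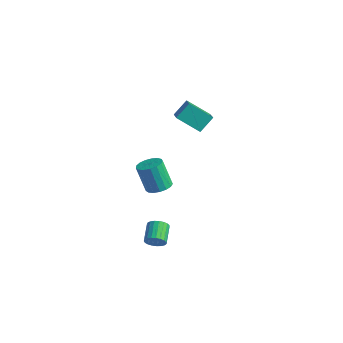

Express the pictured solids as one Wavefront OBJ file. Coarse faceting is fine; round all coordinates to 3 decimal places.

v -2.678 2.592 1.103
v -2.588 3.428 1.917
v -1.575 3.328 0.226
v -1.485 4.164 1.04
v -1.375 1.636 1.94
v -1.285 2.472 2.754
v -0.272 2.372 1.063
v -0.182 3.208 1.877
v 3.712 -4.194 -2.154
v 4.169 -3.984 -1.864
v 3.484 -3.197 -1.356
v 3.028 -3.406 -1.646
v 4.172 -3.851 -2.066
v 3.488 -3.064 -1.558
v 4.095 -3.778 -2.282
v 3.411 -2.99 -1.774
v 3.953 -3.776 -2.477
v 3.269 -2.989 -1.969
v 3.768 -3.847 -2.615
v 3.084 -3.06 -2.108
v 3.574 -3.977 -2.674
v 2.89 -3.19 -2.166
v 3.404 -4.145 -2.643
v 2.72 -3.358 -2.135
v 3.287 -4.322 -2.527
v 2.603 -3.535 -2.02
v 3.244 -4.476 -2.347
v 2.56 -3.689 -1.839
v 3.281 -4.581 -2.133
v 2.597 -3.794 -1.626
v 3.393 -4.62 -1.923
v 2.709 -3.832 -1.415
v 3.56 -4.584 -1.753
v 2.876 -3.797 -1.245
v 3.754 -4.481 -1.652
v 3.069 -3.694 -1.144
v 3.94 -4.329 -1.638
v 3.256 -3.541 -1.13
v 4.087 -4.153 -1.713
v 3.402 -3.365 -1.205
v 2.367 -2.772 0.646
v 2.813 -2.251 0.865
v 2.278 -2.447 2.414
v 1.833 -2.968 2.194
v 2.522 -2.083 0.786
v 1.987 -2.279 2.335
v 2.196 -2.073 0.675
v 1.661 -2.269 2.224
v 1.909 -2.224 0.557
v 1.375 -2.42 2.106
v 1.727 -2.5 0.459
v 1.193 -2.696 2.008
v 1.692 -2.838 0.404
v 1.158 -3.034 1.953
v 1.812 -3.161 0.405
v 1.277 -3.357 1.953
v 2.058 -3.395 0.46
v 1.524 -3.591 2.009
v 2.376 -3.487 0.558
v 1.841 -3.683 2.107
v 2.691 -3.414 0.676
v 2.157 -3.61 2.225
v 2.933 -3.195 0.787
v 2.398 -3.391 2.336
v 3.044 -2.878 0.866
v 2.51 -3.074 2.415
v 3.001 -2.538 0.894
v 2.467 -2.734 2.443
f 2 4 1
f 5 2 1
f 1 4 3
f 3 5 1
f 2 8 4
f 6 2 5
f 6 8 2
f 4 8 3
f 7 5 3
f 3 8 7
f 7 6 5
f 8 6 7
f 10 9 13
f 10 13 11
f 11 13 14
f 11 14 12
f 13 9 15
f 13 15 14
f 14 15 16
f 14 16 12
f 15 9 17
f 15 17 16
f 16 17 18
f 16 18 12
f 17 9 19
f 17 19 18
f 18 19 20
f 18 20 12
f 19 9 21
f 19 21 20
f 20 21 22
f 20 22 12
f 21 9 23
f 21 23 22
f 22 23 24
f 22 24 12
f 23 9 25
f 23 25 24
f 24 25 26
f 24 26 12
f 25 9 27
f 25 27 26
f 26 27 28
f 26 28 12
f 27 9 29
f 27 29 28
f 28 29 30
f 28 30 12
f 29 9 31
f 29 31 30
f 30 31 32
f 30 32 12
f 31 9 33
f 31 33 32
f 32 33 34
f 32 34 12
f 33 9 35
f 33 35 34
f 34 35 36
f 34 36 12
f 35 9 37
f 35 37 36
f 36 37 38
f 36 38 12
f 37 9 39
f 37 39 38
f 38 39 40
f 38 40 12
f 39 9 10
f 39 10 40
f 40 10 11
f 40 11 12
f 42 41 45
f 42 45 43
f 43 45 46
f 43 46 44
f 45 41 47
f 45 47 46
f 46 47 48
f 46 48 44
f 47 41 49
f 47 49 48
f 48 49 50
f 48 50 44
f 49 41 51
f 49 51 50
f 50 51 52
f 50 52 44
f 51 41 53
f 51 53 52
f 52 53 54
f 52 54 44
f 53 41 55
f 53 55 54
f 54 55 56
f 54 56 44
f 55 41 57
f 55 57 56
f 56 57 58
f 56 58 44
f 57 41 59
f 57 59 58
f 58 59 60
f 58 60 44
f 59 41 61
f 59 61 60
f 60 61 62
f 60 62 44
f 61 41 63
f 61 63 62
f 62 63 64
f 62 64 44
f 63 41 65
f 63 65 64
f 64 65 66
f 64 66 44
f 65 41 67
f 65 67 66
f 66 67 68
f 66 68 44
f 67 41 42
f 67 42 68
f 68 42 43
f 68 43 44



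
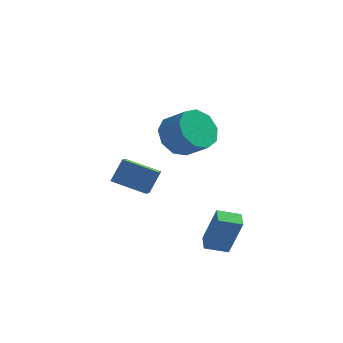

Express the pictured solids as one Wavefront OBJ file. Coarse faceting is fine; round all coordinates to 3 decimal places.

v -0.806 -0.646 2.031
v -0.173 0.183 1.714
v 0.838 -0.284 2.512
v 0.206 -1.114 2.829
v -0.562 0.376 2.321
v 0.45 -0.091 3.118
v -1.065 0.091 2.792
v -0.053 -0.377 3.589
v -1.446 -0.54 2.907
v -0.435 -1.007 3.704
v -1.528 -1.22 2.612
v -0.517 -1.687 3.41
v -1.272 -1.632 2.046
v -0.261 -2.099 2.843
v -0.798 -1.582 1.473
v 0.214 -2.05 2.27
v -0.327 -1.095 1.161
v 0.684 -1.563 1.958
v -0.08 -0.398 1.256
v 0.931 -0.865 2.054
v -2.55 0.924 -2.558
v -4.199 1.073 -2.021
v -2.613 1.838 -3.005
v -4.262 1.988 -2.468
v -2.138 1.492 -1.452
v -3.787 1.642 -0.915
v -2.201 2.407 -1.899
v -3.85 2.556 -1.362
v 1.093 -4.408 -2.425
v 1.699 -4.56 -0.61
v 0.884 -3.637 -2.29
v 1.49 -3.789 -0.475
v 2.07 -4.091 -2.725
v 2.676 -4.243 -0.91
v 1.861 -3.32 -2.59
v 2.467 -3.472 -0.775
f 2 1 5
f 2 5 3
f 3 5 6
f 3 6 4
f 5 1 7
f 5 7 6
f 6 7 8
f 6 8 4
f 7 1 9
f 7 9 8
f 8 9 10
f 8 10 4
f 9 1 11
f 9 11 10
f 10 11 12
f 10 12 4
f 11 1 13
f 11 13 12
f 12 13 14
f 12 14 4
f 13 1 15
f 13 15 14
f 14 15 16
f 14 16 4
f 15 1 17
f 15 17 16
f 16 17 18
f 16 18 4
f 17 1 19
f 17 19 18
f 18 19 20
f 18 20 4
f 19 1 2
f 19 2 20
f 20 2 3
f 20 3 4
f 22 24 21
f 25 22 21
f 21 24 23
f 23 25 21
f 22 28 24
f 26 22 25
f 26 28 22
f 24 28 23
f 27 25 23
f 23 28 27
f 27 26 25
f 28 26 27
f 30 32 29
f 33 30 29
f 29 32 31
f 31 33 29
f 30 36 32
f 34 30 33
f 34 36 30
f 32 36 31
f 35 33 31
f 31 36 35
f 35 34 33
f 36 34 35



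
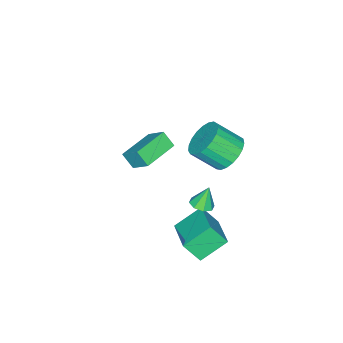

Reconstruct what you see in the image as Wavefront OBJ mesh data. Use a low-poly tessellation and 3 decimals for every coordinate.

v 1.019 2.322 0.109
v 1.575 2.299 0.303
v 0.661 2.458 1.151
v 1.445 2.719 0.203
v 1.064 2.907 0.048
v 0.657 2.752 -0.071
v 0.462 2.345 -0.085
v 0.593 1.925 0.015
v 0.973 1.737 0.17
v 1.38 1.892 0.289
v -2.599 -3.303 -1.155
v -2.459 -2.329 -0.26
v -2.59 -2.675 -1.841
v -2.451 -1.701 -0.946
v -0.749 -3.459 -1.274
v -0.61 -2.485 -0.379
v -0.741 -2.831 -1.96
v -0.601 -1.857 -1.065
v -0.628 2.616 2.704
v 0.052 3.278 2.983
v 0.629 2.267 3.976
v -0.052 1.604 3.696
v -0.257 3.358 3.243
v 0.32 2.346 4.236
v -0.63 3.309 3.41
v -0.053 2.298 4.403
v -1.003 3.14 3.455
v -0.426 2.129 4.448
v -1.311 2.881 3.37
v -0.734 1.87 4.363
v -1.501 2.576 3.17
v -0.924 1.564 4.163
v -1.54 2.277 2.889
v -0.963 1.266 3.882
v -1.422 2.037 2.576
v -0.845 1.026 3.569
v -1.166 1.898 2.285
v -0.589 0.886 3.278
v -0.818 1.882 2.066
v -0.241 0.871 3.059
v -0.437 1.993 1.958
v 0.14 0.982 2.951
v -0.088 2.212 1.979
v 0.488 1.201 2.971
v 0.166 2.501 2.125
v 0.743 1.489 3.117
v 0.284 2.809 2.371
v 0.861 1.798 3.363
v 0.243 3.084 2.674
v 0.82 2.073 3.667
v -0.105 2.464 -2.21
v 0.251 1.769 -1.209
v 1.123 3.833 -1.698
v 1.48 3.139 -0.696
v 1.02 1.781 -3.084
v 1.377 1.087 -2.082
v 2.249 3.151 -2.571
v 2.605 2.456 -1.57
f 2 1 4
f 2 4 3
f 4 1 5
f 4 5 3
f 5 1 6
f 5 6 3
f 6 1 7
f 6 7 3
f 7 1 8
f 7 8 3
f 8 1 9
f 8 9 3
f 9 1 10
f 9 10 3
f 10 1 2
f 10 2 3
f 12 14 11
f 15 12 11
f 11 14 13
f 13 15 11
f 12 18 14
f 16 12 15
f 16 18 12
f 14 18 13
f 17 15 13
f 13 18 17
f 17 16 15
f 18 16 17
f 20 19 23
f 20 23 21
f 21 23 24
f 21 24 22
f 23 19 25
f 23 25 24
f 24 25 26
f 24 26 22
f 25 19 27
f 25 27 26
f 26 27 28
f 26 28 22
f 27 19 29
f 27 29 28
f 28 29 30
f 28 30 22
f 29 19 31
f 29 31 30
f 30 31 32
f 30 32 22
f 31 19 33
f 31 33 32
f 32 33 34
f 32 34 22
f 33 19 35
f 33 35 34
f 34 35 36
f 34 36 22
f 35 19 37
f 35 37 36
f 36 37 38
f 36 38 22
f 37 19 39
f 37 39 38
f 38 39 40
f 38 40 22
f 39 19 41
f 39 41 40
f 40 41 42
f 40 42 22
f 41 19 43
f 41 43 42
f 42 43 44
f 42 44 22
f 43 19 45
f 43 45 44
f 44 45 46
f 44 46 22
f 45 19 47
f 45 47 46
f 46 47 48
f 46 48 22
f 47 19 49
f 47 49 48
f 48 49 50
f 48 50 22
f 49 19 20
f 49 20 50
f 50 20 21
f 50 21 22
f 52 54 51
f 55 52 51
f 51 54 53
f 53 55 51
f 52 58 54
f 56 52 55
f 56 58 52
f 54 58 53
f 57 55 53
f 53 58 57
f 57 56 55
f 58 56 57



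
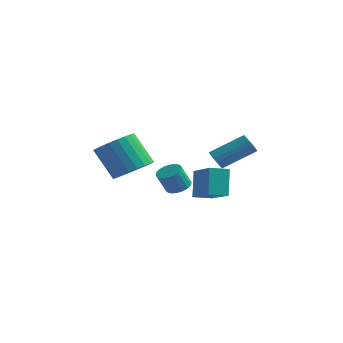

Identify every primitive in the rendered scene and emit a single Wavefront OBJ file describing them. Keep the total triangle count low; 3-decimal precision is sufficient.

v 0.122 -0.163 -1.384
v 0.623 -0.537 -1.457
v 0.42 -1.012 -0.43
v -0.082 -0.637 -0.356
v 0.732 -0.311 -1.331
v 0.528 -0.786 -0.304
v 0.72 -0.056 -1.216
v 0.516 -0.531 -0.188
v 0.589 0.178 -1.134
v 0.385 -0.297 -0.106
v 0.366 0.345 -1.101
v 0.162 -0.13 -0.073
v 0.094 0.411 -1.124
v -0.109 -0.064 -0.097
v -0.172 0.363 -1.199
v -0.375 -0.112 -0.171
v -0.38 0.212 -1.31
v -0.583 -0.263 -0.283
v -0.488 -0.014 -1.436
v -0.692 -0.489 -0.409
v -0.476 -0.269 -1.552
v -0.68 -0.744 -0.524
v -0.345 -0.503 -1.634
v -0.549 -0.978 -0.606
v -0.122 -0.67 -1.667
v -0.326 -1.145 -0.639
v 0.149 -0.736 -1.643
v -0.054 -1.211 -0.616
v 0.415 -0.688 -1.569
v 0.212 -1.163 -0.541
v 1.355 0.945 0.137
v 1.573 1.122 -0.336
v 2.662 2.312 0.61
v 2.445 2.135 1.083
v 1.395 1.264 -0.309
v 2.485 2.453 0.636
v 1.21 1.35 -0.206
v 2.3 2.54 0.74
v 1.051 1.367 -0.042
v 2.141 2.556 0.903
v 0.944 1.31 0.152
v 2.034 2.5 1.097
v 0.908 1.191 0.343
v 1.998 2.38 1.289
v 0.95 1.029 0.499
v 2.039 2.218 1.445
v 1.061 0.852 0.593
v 2.151 2.042 1.538
v 1.224 0.692 0.607
v 2.313 1.882 1.553
v 1.409 0.575 0.541
v 2.499 1.765 1.486
v 1.585 0.523 0.404
v 2.674 1.712 1.35
v 1.721 0.543 0.222
v 2.811 1.733 1.167
v 1.794 0.633 0.025
v 2.883 1.823 0.97
v 1.791 0.777 -0.153
v 2.881 1.967 0.792
v 1.713 0.95 -0.281
v 2.802 2.14 0.665
v -2.79 0.407 -1.179
v -2.017 0.931 -0.636
v -3.118 0.897 0.962
v -3.89 0.373 0.419
v -2.245 1.252 -0.785
v -3.345 1.219 0.812
v -2.555 1.445 -0.995
v -3.656 1.411 0.602
v -2.901 1.48 -1.233
v -4.002 1.446 0.364
v -3.231 1.351 -1.463
v -4.331 1.317 0.135
v -3.493 1.079 -1.649
v -4.593 1.045 -0.051
v -3.648 0.704 -1.763
v -4.748 0.67 -0.166
v -3.672 0.284 -1.789
v -4.773 0.25 -0.192
v -3.562 -0.117 -1.722
v -4.663 -0.151 -0.124
v -3.335 -0.439 -1.572
v -4.435 -0.472 0.025
v -3.024 -0.631 -1.362
v -4.125 -0.665 0.235
v -2.678 -0.666 -1.124
v -3.779 -0.7 0.473
v -2.349 -0.537 -0.895
v -3.449 -0.571 0.703
v -2.087 -0.265 -0.709
v -3.187 -0.299 0.889
v -1.932 0.11 -0.594
v -3.032 0.076 1.003
v -1.907 0.53 -0.568
v -3.008 0.496 1.029
v 0.841 1.162 -2.149
v 0.492 1.771 -0.744
v -0.72 2.167 -2.971
v -1.068 2.775 -1.567
v 1.428 1.925 -2.333
v 1.08 2.533 -0.929
v -0.132 2.929 -3.156
v -0.481 3.538 -1.751
f 2 1 5
f 2 5 3
f 3 5 6
f 3 6 4
f 5 1 7
f 5 7 6
f 6 7 8
f 6 8 4
f 7 1 9
f 7 9 8
f 8 9 10
f 8 10 4
f 9 1 11
f 9 11 10
f 10 11 12
f 10 12 4
f 11 1 13
f 11 13 12
f 12 13 14
f 12 14 4
f 13 1 15
f 13 15 14
f 14 15 16
f 14 16 4
f 15 1 17
f 15 17 16
f 16 17 18
f 16 18 4
f 17 1 19
f 17 19 18
f 18 19 20
f 18 20 4
f 19 1 21
f 19 21 20
f 20 21 22
f 20 22 4
f 21 1 23
f 21 23 22
f 22 23 24
f 22 24 4
f 23 1 25
f 23 25 24
f 24 25 26
f 24 26 4
f 25 1 27
f 25 27 26
f 26 27 28
f 26 28 4
f 27 1 29
f 27 29 28
f 28 29 30
f 28 30 4
f 29 1 2
f 29 2 30
f 30 2 3
f 30 3 4
f 32 31 35
f 32 35 33
f 33 35 36
f 33 36 34
f 35 31 37
f 35 37 36
f 36 37 38
f 36 38 34
f 37 31 39
f 37 39 38
f 38 39 40
f 38 40 34
f 39 31 41
f 39 41 40
f 40 41 42
f 40 42 34
f 41 31 43
f 41 43 42
f 42 43 44
f 42 44 34
f 43 31 45
f 43 45 44
f 44 45 46
f 44 46 34
f 45 31 47
f 45 47 46
f 46 47 48
f 46 48 34
f 47 31 49
f 47 49 48
f 48 49 50
f 48 50 34
f 49 31 51
f 49 51 50
f 50 51 52
f 50 52 34
f 51 31 53
f 51 53 52
f 52 53 54
f 52 54 34
f 53 31 55
f 53 55 54
f 54 55 56
f 54 56 34
f 55 31 57
f 55 57 56
f 56 57 58
f 56 58 34
f 57 31 59
f 57 59 58
f 58 59 60
f 58 60 34
f 59 31 61
f 59 61 60
f 60 61 62
f 60 62 34
f 61 31 32
f 61 32 62
f 62 32 33
f 62 33 34
f 64 63 67
f 64 67 65
f 65 67 68
f 65 68 66
f 67 63 69
f 67 69 68
f 68 69 70
f 68 70 66
f 69 63 71
f 69 71 70
f 70 71 72
f 70 72 66
f 71 63 73
f 71 73 72
f 72 73 74
f 72 74 66
f 73 63 75
f 73 75 74
f 74 75 76
f 74 76 66
f 75 63 77
f 75 77 76
f 76 77 78
f 76 78 66
f 77 63 79
f 77 79 78
f 78 79 80
f 78 80 66
f 79 63 81
f 79 81 80
f 80 81 82
f 80 82 66
f 81 63 83
f 81 83 82
f 82 83 84
f 82 84 66
f 83 63 85
f 83 85 84
f 84 85 86
f 84 86 66
f 85 63 87
f 85 87 86
f 86 87 88
f 86 88 66
f 87 63 89
f 87 89 88
f 88 89 90
f 88 90 66
f 89 63 91
f 89 91 90
f 90 91 92
f 90 92 66
f 91 63 93
f 91 93 92
f 92 93 94
f 92 94 66
f 93 63 95
f 93 95 94
f 94 95 96
f 94 96 66
f 95 63 64
f 95 64 96
f 96 64 65
f 96 65 66
f 98 100 97
f 101 98 97
f 97 100 99
f 99 101 97
f 98 104 100
f 102 98 101
f 102 104 98
f 100 104 99
f 103 101 99
f 99 104 103
f 103 102 101
f 104 102 103



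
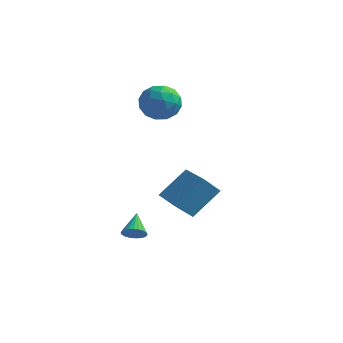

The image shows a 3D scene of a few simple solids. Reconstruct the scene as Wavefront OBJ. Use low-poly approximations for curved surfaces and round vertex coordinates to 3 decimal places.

v 0.356 -1.52 -2.648
v 0.814 -1.572 -2.348
v 0.004 -0.62 -1.952
v 0.877 -1.432 -2.498
v 0.861 -1.305 -2.67
v 0.768 -1.211 -2.839
v 0.612 -1.164 -2.979
v 0.417 -1.171 -3.068
v 0.213 -1.231 -3.093
v 0.03 -1.336 -3.051
v -0.103 -1.468 -2.947
v -0.166 -1.608 -2.797
v -0.15 -1.735 -2.625
v -0.057 -1.829 -2.456
v 0.099 -1.876 -2.316
v 0.294 -1.869 -2.227
v 0.498 -1.809 -2.202
v 0.681 -1.704 -2.244
v 3.189 -1.82 -0.842
v 2.671 -2.29 -0.086
v 1.841 -0.714 -1.079
v 1.323 -1.184 -0.322
v 3.877 -0.736 0.302
v 3.359 -1.206 1.059
v 2.529 0.37 0.066
v 2.011 -0.1 0.822
v -1.449 3.644 2.95
v -0.796 3.514 3.695
v -0.744 2.446 2.125
v -0.091 2.316 2.87
v -1.052 2.077 3
v -1.488 2.817 3.51
v -0.052 3.143 2.31
v -0.488 3.883 2.82
v 0.067 3.204 3.299
v -0.551 2.546 3.726
v -0.989 3.414 2.094
v -1.607 2.756 2.521
v -1.184 3.684 3.395
v -0.356 2.276 2.425
v -0.921 2.136 2.501
v -0.537 2.059 2.939
v -1.591 3.274 3.287
v -1.207 3.198 3.725
v -1.358 2.354 3.316
v -0.333 2.762 2.095
v 0.051 2.686 2.533
v -1.003 3.901 2.881
v -0.619 3.824 3.319
v -0.182 3.606 2.504
v -0.293 3.426 3.6
v 0.121 2.722 3.115
v 0.144 3.207 2.786
v -0.112 3.642 3.086
v -0.657 3.039 3.851
v -0.242 2.335 3.366
v -0.807 2.194 3.443
v -1.063 2.629 3.743
v -0.149 2.857 3.619
v -1.298 3.625 2.454
v -0.883 2.921 1.969
v -0.477 3.331 2.077
v -0.733 3.766 2.377
v -1.661 3.238 2.705
v -1.247 2.534 2.22
v -1.428 2.318 2.734
v -1.684 2.753 3.034
v -1.391 3.103 2.201
f 2 1 4
f 2 4 3
f 4 1 5
f 4 5 3
f 5 1 6
f 5 6 3
f 6 1 7
f 6 7 3
f 7 1 8
f 7 8 3
f 8 1 9
f 8 9 3
f 9 1 10
f 9 10 3
f 10 1 11
f 10 11 3
f 11 1 12
f 11 12 3
f 12 1 13
f 12 13 3
f 13 1 14
f 13 14 3
f 14 1 15
f 14 15 3
f 15 1 16
f 15 16 3
f 16 1 17
f 16 17 3
f 17 1 18
f 17 18 3
f 18 1 2
f 18 2 3
f 20 22 19
f 23 20 19
f 19 22 21
f 21 23 19
f 20 26 22
f 24 20 23
f 24 26 20
f 22 26 21
f 25 23 21
f 21 26 25
f 25 24 23
f 26 24 25
f 27 64 43
f 64 38 67
f 43 67 32
f 64 67 43
f 27 43 39
f 43 32 44
f 39 44 28
f 43 44 39
f 27 39 48
f 39 28 49
f 48 49 34
f 39 49 48
f 27 48 60
f 48 34 63
f 60 63 37
f 48 63 60
f 27 60 64
f 60 37 68
f 64 68 38
f 60 68 64
f 28 44 55
f 44 32 58
f 55 58 36
f 44 58 55
f 32 67 45
f 67 38 66
f 45 66 31
f 67 66 45
f 38 68 65
f 68 37 61
f 65 61 29
f 68 61 65
f 37 63 62
f 63 34 50
f 62 50 33
f 63 50 62
f 34 49 54
f 49 28 51
f 54 51 35
f 49 51 54
f 30 56 42
f 56 36 57
f 42 57 31
f 56 57 42
f 30 42 40
f 42 31 41
f 40 41 29
f 42 41 40
f 30 40 47
f 40 29 46
f 47 46 33
f 40 46 47
f 30 47 52
f 47 33 53
f 52 53 35
f 47 53 52
f 30 52 56
f 52 35 59
f 56 59 36
f 52 59 56
f 31 57 45
f 57 36 58
f 45 58 32
f 57 58 45
f 29 41 65
f 41 31 66
f 65 66 38
f 41 66 65
f 33 46 62
f 46 29 61
f 62 61 37
f 46 61 62
f 35 53 54
f 53 33 50
f 54 50 34
f 53 50 54
f 36 59 55
f 59 35 51
f 55 51 28
f 59 51 55



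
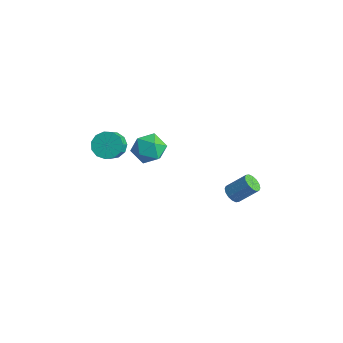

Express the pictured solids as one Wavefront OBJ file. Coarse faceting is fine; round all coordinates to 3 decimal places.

v -0.157 -1.548 1.611
v 0.433 -2.203 2.326
v -1.673 -1.817 2.614
v -1.083 -2.472 3.329
v -0.884 -1.355 3.287
v 0.053 -1.189 2.667
v -1.293 -2.831 2.273
v -0.356 -2.665 1.653
v -0.27 -2.996 2.736
v -0.016 -2.084 3.362
v -1.224 -1.936 1.578
v -0.97 -1.024 2.204
v 0.663 3.467 -4.381
v 1.254 3.227 -4.617
v 2.068 4.113 -3.474
v 1.477 4.353 -3.239
v 1.195 3.52 -4.802
v 2.009 4.406 -3.659
v 0.993 3.799 -4.874
v 1.807 4.685 -3.732
v 0.703 3.989 -4.815
v 1.517 4.876 -3.672
v 0.402 4.039 -4.639
v 1.216 4.926 -3.496
v 0.171 3.936 -4.395
v 0.985 4.822 -3.252
v 0.072 3.707 -4.146
v 0.886 4.593 -3.003
v 0.131 3.414 -3.961
v 0.945 4.3 -2.818
v 0.333 3.135 -3.888
v 1.147 4.021 -2.746
v 0.623 2.944 -3.948
v 1.437 3.831 -2.805
v 0.924 2.894 -4.124
v 1.738 3.781 -2.981
v 1.155 2.998 -4.368
v 1.969 3.884 -3.225
v -2.294 -3.424 2.451
v -1.551 -3.504 1.882
v -0.962 -4.295 2.759
v -1.706 -4.216 3.329
v -1.456 -3.086 2.194
v -0.867 -3.878 3.072
v -1.627 -2.777 2.588
v -1.039 -3.568 3.466
v -2.01 -2.673 2.938
v -1.422 -3.464 3.816
v -2.483 -2.807 3.134
v -1.895 -3.598 4.012
v -2.897 -3.138 3.113
v -2.308 -3.929 3.991
v -3.119 -3.559 2.882
v -2.53 -4.35 3.76
v -3.079 -3.938 2.514
v -2.491 -4.729 3.392
v -2.79 -4.154 2.126
v -2.202 -4.945 3.004
v -2.344 -4.138 1.841
v -1.755 -4.929 2.719
v -1.882 -3.896 1.75
v -1.293 -4.687 2.628
f 1 12 6
f 1 6 2
f 1 2 8
f 1 8 11
f 1 11 12
f 2 6 10
f 6 12 5
f 12 11 3
f 11 8 7
f 8 2 9
f 4 10 5
f 4 5 3
f 4 3 7
f 4 7 9
f 4 9 10
f 5 10 6
f 3 5 12
f 7 3 11
f 9 7 8
f 10 9 2
f 14 13 17
f 14 17 15
f 15 17 18
f 15 18 16
f 17 13 19
f 17 19 18
f 18 19 20
f 18 20 16
f 19 13 21
f 19 21 20
f 20 21 22
f 20 22 16
f 21 13 23
f 21 23 22
f 22 23 24
f 22 24 16
f 23 13 25
f 23 25 24
f 24 25 26
f 24 26 16
f 25 13 27
f 25 27 26
f 26 27 28
f 26 28 16
f 27 13 29
f 27 29 28
f 28 29 30
f 28 30 16
f 29 13 31
f 29 31 30
f 30 31 32
f 30 32 16
f 31 13 33
f 31 33 32
f 32 33 34
f 32 34 16
f 33 13 35
f 33 35 34
f 34 35 36
f 34 36 16
f 35 13 37
f 35 37 36
f 36 37 38
f 36 38 16
f 37 13 14
f 37 14 38
f 38 14 15
f 38 15 16
f 40 39 43
f 40 43 41
f 41 43 44
f 41 44 42
f 43 39 45
f 43 45 44
f 44 45 46
f 44 46 42
f 45 39 47
f 45 47 46
f 46 47 48
f 46 48 42
f 47 39 49
f 47 49 48
f 48 49 50
f 48 50 42
f 49 39 51
f 49 51 50
f 50 51 52
f 50 52 42
f 51 39 53
f 51 53 52
f 52 53 54
f 52 54 42
f 53 39 55
f 53 55 54
f 54 55 56
f 54 56 42
f 55 39 57
f 55 57 56
f 56 57 58
f 56 58 42
f 57 39 59
f 57 59 58
f 58 59 60
f 58 60 42
f 59 39 61
f 59 61 60
f 60 61 62
f 60 62 42
f 61 39 40
f 61 40 62
f 62 40 41
f 62 41 42

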